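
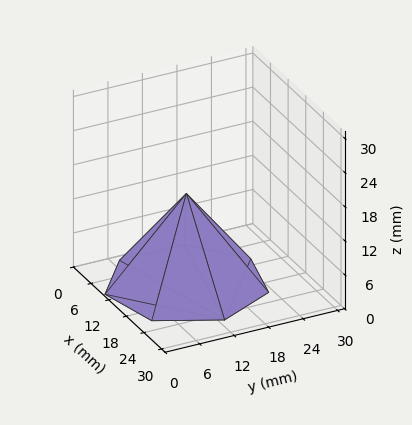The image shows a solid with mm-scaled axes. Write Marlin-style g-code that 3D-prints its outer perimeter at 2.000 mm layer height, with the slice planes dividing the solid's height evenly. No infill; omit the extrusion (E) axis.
Reading the render: the shape is a regular 7-sided pyramid, base circumscribed radius ≈ 13 mm, apex at z ≈ 16 mm (dimensions read to the nearest mm from the axis ticks). For the g-code, the solid's height is divided into equal slices at the stated Δz and each level perimeter traced with G1 moves after a G0 lift.

; perimeter-only toolpath
G21 ; units = mm
G90 ; absolute positioning
G28 ; home
; layer 1
G0 Z2.000
G0 X24.375 Y13.000
G1 X20.092 Y21.894
G1 X10.469 Y24.090
G1 X2.751 Y17.935
G1 X2.751 Y8.065
G1 X10.469 Y1.910
G1 X20.092 Y4.107
G1 X24.375 Y13.000
; layer 2
G0 Z4.000
G0 X22.750 Y13.000
G1 X19.079 Y20.623
G1 X10.830 Y22.505
G1 X4.215 Y17.230
G1 X4.215 Y8.770
G1 X10.830 Y3.494
G1 X19.079 Y5.377
G1 X22.750 Y13.000
; layer 3
G0 Z6.000
G0 X21.125 Y13.000
G1 X18.066 Y19.352
G1 X11.192 Y20.921
G1 X5.679 Y16.525
G1 X5.679 Y9.475
G1 X11.192 Y5.079
G1 X18.066 Y6.647
G1 X21.125 Y13.000
; layer 4
G0 Z8.000
G0 X19.500 Y13.000
G1 X17.053 Y18.082
G1 X11.553 Y19.337
G1 X7.143 Y15.820
G1 X7.143 Y10.180
G1 X11.553 Y6.663
G1 X17.053 Y7.918
G1 X19.500 Y13.000
; layer 5
G0 Z10.000
G0 X17.875 Y13.000
G1 X16.039 Y16.812
G1 X11.915 Y17.753
G1 X8.608 Y15.115
G1 X8.608 Y10.885
G1 X11.915 Y8.247
G1 X16.039 Y9.188
G1 X17.875 Y13.000
; layer 6
G0 Z12.000
G0 X16.250 Y13.000
G1 X15.026 Y15.541
G1 X12.277 Y16.169
G1 X10.072 Y14.410
G1 X10.072 Y11.590
G1 X12.277 Y9.832
G1 X15.026 Y10.459
G1 X16.250 Y13.000
; layer 7
G0 Z14.000
G0 X14.625 Y13.000
G1 X14.013 Y14.271
G1 X12.638 Y14.584
G1 X11.536 Y13.705
G1 X11.536 Y12.295
G1 X12.638 Y11.416
G1 X14.013 Y11.729
G1 X14.625 Y13.000
M2 ; end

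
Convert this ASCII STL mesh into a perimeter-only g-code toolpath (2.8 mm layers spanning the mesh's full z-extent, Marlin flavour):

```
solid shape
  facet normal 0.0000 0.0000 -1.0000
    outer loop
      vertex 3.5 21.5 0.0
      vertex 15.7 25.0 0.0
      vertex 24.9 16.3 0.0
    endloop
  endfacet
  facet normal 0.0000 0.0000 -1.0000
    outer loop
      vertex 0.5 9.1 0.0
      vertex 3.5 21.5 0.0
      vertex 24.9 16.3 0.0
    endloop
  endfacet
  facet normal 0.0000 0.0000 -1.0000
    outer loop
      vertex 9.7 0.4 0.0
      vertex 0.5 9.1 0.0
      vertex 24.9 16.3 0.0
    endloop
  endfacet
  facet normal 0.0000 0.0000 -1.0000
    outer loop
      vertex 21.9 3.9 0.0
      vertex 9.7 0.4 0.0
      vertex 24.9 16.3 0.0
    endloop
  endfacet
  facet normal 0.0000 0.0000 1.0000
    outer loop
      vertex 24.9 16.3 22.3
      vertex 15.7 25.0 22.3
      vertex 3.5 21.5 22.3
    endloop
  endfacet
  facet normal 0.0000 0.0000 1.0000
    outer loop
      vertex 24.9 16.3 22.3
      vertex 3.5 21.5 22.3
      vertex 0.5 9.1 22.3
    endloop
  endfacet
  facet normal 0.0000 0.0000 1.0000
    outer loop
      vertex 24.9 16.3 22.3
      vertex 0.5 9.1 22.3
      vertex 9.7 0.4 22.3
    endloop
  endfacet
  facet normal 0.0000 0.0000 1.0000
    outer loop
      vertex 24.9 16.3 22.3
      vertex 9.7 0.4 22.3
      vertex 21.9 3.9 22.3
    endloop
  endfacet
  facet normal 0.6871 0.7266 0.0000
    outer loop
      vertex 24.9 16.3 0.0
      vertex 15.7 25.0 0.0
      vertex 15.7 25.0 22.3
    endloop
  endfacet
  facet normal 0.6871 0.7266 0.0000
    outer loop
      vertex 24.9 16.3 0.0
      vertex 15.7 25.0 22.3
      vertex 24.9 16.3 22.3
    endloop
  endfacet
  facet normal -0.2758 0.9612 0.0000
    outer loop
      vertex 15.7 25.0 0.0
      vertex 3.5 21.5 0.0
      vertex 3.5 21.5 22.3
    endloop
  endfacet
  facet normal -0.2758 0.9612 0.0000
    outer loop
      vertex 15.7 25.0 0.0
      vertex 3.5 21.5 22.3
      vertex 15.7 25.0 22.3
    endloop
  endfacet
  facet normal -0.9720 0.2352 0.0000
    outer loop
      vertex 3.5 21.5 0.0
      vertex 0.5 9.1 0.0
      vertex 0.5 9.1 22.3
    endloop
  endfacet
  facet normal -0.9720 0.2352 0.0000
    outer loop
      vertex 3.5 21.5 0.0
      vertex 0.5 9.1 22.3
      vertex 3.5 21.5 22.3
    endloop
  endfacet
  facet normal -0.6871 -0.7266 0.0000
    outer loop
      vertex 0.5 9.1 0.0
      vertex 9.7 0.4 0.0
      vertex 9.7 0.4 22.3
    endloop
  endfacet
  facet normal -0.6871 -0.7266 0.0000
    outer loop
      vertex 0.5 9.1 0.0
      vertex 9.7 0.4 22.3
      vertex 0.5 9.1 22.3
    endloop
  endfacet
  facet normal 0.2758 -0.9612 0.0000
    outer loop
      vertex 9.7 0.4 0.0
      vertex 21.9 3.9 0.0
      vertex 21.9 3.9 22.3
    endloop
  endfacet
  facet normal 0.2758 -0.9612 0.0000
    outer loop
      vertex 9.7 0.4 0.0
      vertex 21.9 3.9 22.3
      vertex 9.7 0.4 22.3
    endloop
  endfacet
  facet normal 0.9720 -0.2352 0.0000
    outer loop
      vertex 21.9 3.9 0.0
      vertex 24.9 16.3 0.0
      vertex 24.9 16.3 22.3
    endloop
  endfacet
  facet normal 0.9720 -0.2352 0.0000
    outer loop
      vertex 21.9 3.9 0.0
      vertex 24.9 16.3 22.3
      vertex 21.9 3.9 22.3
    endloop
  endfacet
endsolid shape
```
; perimeter-only toolpath
G21 ; units = mm
G90 ; absolute positioning
G28 ; home
; layer 1
G0 Z2.8
G0 X24.9 Y16.3
G1 X15.7 Y25.0
G1 X3.5 Y21.5
G1 X0.5 Y9.1
G1 X9.7 Y0.4
G1 X21.9 Y3.9
G1 X24.9 Y16.3
; layer 2
G0 Z5.6
G0 X24.9 Y16.3
G1 X15.7 Y25.0
G1 X3.5 Y21.5
G1 X0.5 Y9.1
G1 X9.7 Y0.4
G1 X21.9 Y3.9
G1 X24.9 Y16.3
; layer 3
G0 Z8.4
G0 X24.9 Y16.3
G1 X15.7 Y25.0
G1 X3.5 Y21.5
G1 X0.5 Y9.1
G1 X9.7 Y0.4
G1 X21.9 Y3.9
G1 X24.9 Y16.3
; layer 4
G0 Z11.2
G0 X24.9 Y16.3
G1 X15.7 Y25.0
G1 X3.5 Y21.5
G1 X0.5 Y9.1
G1 X9.7 Y0.4
G1 X21.9 Y3.9
G1 X24.9 Y16.3
; layer 5
G0 Z13.9
G0 X24.9 Y16.3
G1 X15.7 Y25.0
G1 X3.5 Y21.5
G1 X0.5 Y9.1
G1 X9.7 Y0.4
G1 X21.9 Y3.9
G1 X24.9 Y16.3
; layer 6
G0 Z16.7
G0 X24.9 Y16.3
G1 X15.7 Y25.0
G1 X3.5 Y21.5
G1 X0.5 Y9.1
G1 X9.7 Y0.4
G1 X21.9 Y3.9
G1 X24.9 Y16.3
; layer 7
G0 Z19.5
G0 X24.9 Y16.3
G1 X15.7 Y25.0
G1 X3.5 Y21.5
G1 X0.5 Y9.1
G1 X9.7 Y0.4
G1 X21.9 Y3.9
G1 X24.9 Y16.3
; layer 8
G0 Z22.3
G0 X24.9 Y16.3
G1 X15.7 Y25.0
G1 X3.5 Y21.5
G1 X0.5 Y9.1
G1 X9.7 Y0.4
G1 X21.9 Y3.9
G1 X24.9 Y16.3
M2 ; end

The solid is a regular 6-sided prism (a cylinder approximated with 6 flat sides), circumscribed radius ≈ 12.7 mm, height ≈ 22.3 mm. Slicing at Δz = 2.8 mm — 8 equal slices spanning the solid's height, so layer i sits at z = i·h/8 — gives 8 non-empty perimeters. Each is a 6-segment closed polygon; G0 lifts to the layer z and rapids to the start vertex, then G1 traces the edges.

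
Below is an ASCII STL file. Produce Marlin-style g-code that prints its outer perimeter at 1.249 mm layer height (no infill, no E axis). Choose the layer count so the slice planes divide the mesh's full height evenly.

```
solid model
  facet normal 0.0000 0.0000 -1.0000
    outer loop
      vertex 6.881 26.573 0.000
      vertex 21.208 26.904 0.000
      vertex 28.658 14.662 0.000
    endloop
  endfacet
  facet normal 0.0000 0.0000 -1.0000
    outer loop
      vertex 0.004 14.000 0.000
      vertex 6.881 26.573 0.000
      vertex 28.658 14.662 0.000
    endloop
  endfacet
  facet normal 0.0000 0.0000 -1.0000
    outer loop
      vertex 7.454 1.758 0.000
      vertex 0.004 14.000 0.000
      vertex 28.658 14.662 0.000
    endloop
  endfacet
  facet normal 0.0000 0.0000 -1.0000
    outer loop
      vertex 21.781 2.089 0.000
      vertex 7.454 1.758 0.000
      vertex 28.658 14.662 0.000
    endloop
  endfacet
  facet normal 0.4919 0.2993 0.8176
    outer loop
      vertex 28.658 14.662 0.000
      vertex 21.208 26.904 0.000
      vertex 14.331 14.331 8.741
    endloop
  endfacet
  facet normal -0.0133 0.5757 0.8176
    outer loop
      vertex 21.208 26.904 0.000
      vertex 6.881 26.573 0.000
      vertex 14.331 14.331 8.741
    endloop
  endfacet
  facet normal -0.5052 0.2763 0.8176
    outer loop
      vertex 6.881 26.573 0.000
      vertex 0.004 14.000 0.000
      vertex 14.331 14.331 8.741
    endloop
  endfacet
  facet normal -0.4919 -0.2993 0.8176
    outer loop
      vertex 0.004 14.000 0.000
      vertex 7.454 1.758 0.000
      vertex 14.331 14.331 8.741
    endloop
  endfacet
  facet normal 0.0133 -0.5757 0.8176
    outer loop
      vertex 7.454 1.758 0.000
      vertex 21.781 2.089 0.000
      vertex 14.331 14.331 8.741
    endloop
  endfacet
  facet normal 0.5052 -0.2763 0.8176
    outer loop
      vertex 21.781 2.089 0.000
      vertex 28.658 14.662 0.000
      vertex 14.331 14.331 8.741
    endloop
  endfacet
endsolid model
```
; perimeter-only toolpath
G21 ; units = mm
G90 ; absolute positioning
G28 ; home
; layer 1
G0 Z1.249
G0 X26.611 Y14.615
G1 X20.226 Y25.108
G1 X7.945 Y24.824
G1 X2.051 Y14.047
G1 X8.436 Y3.554
G1 X20.717 Y3.838
G1 X26.611 Y14.615
; layer 2
G0 Z2.497
G0 X24.565 Y14.567
G1 X19.243 Y23.312
G1 X9.010 Y23.075
G1 X4.097 Y14.095
G1 X9.419 Y5.350
G1 X19.652 Y5.587
G1 X24.565 Y14.567
; layer 3
G0 Z3.746
G0 X22.518 Y14.520
G1 X18.261 Y21.516
G1 X10.074 Y21.326
G1 X6.144 Y14.142
G1 X10.401 Y7.146
G1 X18.588 Y7.336
G1 X22.518 Y14.520
; layer 4
G0 Z4.995
G0 X20.471 Y14.473
G1 X17.278 Y19.719
G1 X11.138 Y19.578
G1 X8.191 Y14.189
G1 X11.384 Y8.943
G1 X17.524 Y9.084
G1 X20.471 Y14.473
; layer 5
G0 Z6.244
G0 X18.424 Y14.426
G1 X16.296 Y17.923
G1 X12.202 Y17.829
G1 X10.238 Y14.236
G1 X12.366 Y10.739
G1 X16.460 Y10.833
G1 X18.424 Y14.426
; layer 6
G0 Z7.492
G0 X16.378 Y14.378
G1 X15.313 Y16.127
G1 X13.267 Y16.080
G1 X12.284 Y14.284
G1 X13.349 Y12.535
G1 X15.395 Y12.582
G1 X16.378 Y14.378
M2 ; end

The solid is a regular 6-sided pyramid, base circumscribed radius ≈ 14.3 mm, apex at z ≈ 8.74 mm. Slicing at Δz = 1.249 mm — 7 equal slices spanning the solid's height, so layer i sits at z = i·h/7 — gives 6 non-empty perimeters. Each is a 6-segment closed polygon; G0 lifts to the layer z and rapids to the start vertex, then G1 traces the edges. The cross-section shrinks linearly with z (the slice at the apex is degenerate and omitted).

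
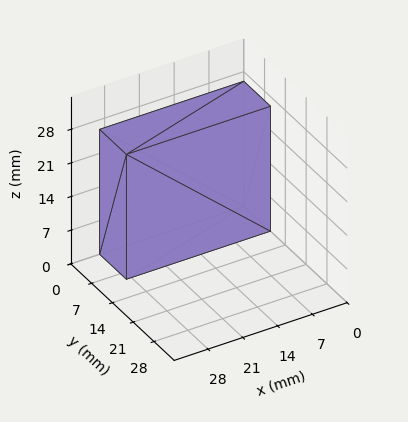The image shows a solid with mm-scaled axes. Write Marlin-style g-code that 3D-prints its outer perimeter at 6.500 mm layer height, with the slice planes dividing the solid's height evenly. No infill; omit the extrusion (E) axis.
Reading the render: the shape is a rectangular box, roughly 29 × 9 mm footprint and 26 mm tall (dimensions read to the nearest mm from the axis ticks). For the g-code, the solid's height is divided into equal slices at the stated Δz and each level perimeter traced with G1 moves after a G0 lift.

; perimeter-only toolpath
G21 ; units = mm
G90 ; absolute positioning
G28 ; home
; layer 1
G0 Z6.500
G0 X0.000 Y0.000
G1 X29.000 Y0.000
G1 X29.000 Y9.000
G1 X0.000 Y9.000
G1 X0.000 Y0.000
; layer 2
G0 Z13.000
G0 X0.000 Y0.000
G1 X29.000 Y0.000
G1 X29.000 Y9.000
G1 X0.000 Y9.000
G1 X0.000 Y0.000
; layer 3
G0 Z19.500
G0 X0.000 Y0.000
G1 X29.000 Y0.000
G1 X29.000 Y9.000
G1 X0.000 Y9.000
G1 X0.000 Y0.000
; layer 4
G0 Z26.000
G0 X0.000 Y0.000
G1 X29.000 Y0.000
G1 X29.000 Y9.000
G1 X0.000 Y9.000
G1 X0.000 Y0.000
M2 ; end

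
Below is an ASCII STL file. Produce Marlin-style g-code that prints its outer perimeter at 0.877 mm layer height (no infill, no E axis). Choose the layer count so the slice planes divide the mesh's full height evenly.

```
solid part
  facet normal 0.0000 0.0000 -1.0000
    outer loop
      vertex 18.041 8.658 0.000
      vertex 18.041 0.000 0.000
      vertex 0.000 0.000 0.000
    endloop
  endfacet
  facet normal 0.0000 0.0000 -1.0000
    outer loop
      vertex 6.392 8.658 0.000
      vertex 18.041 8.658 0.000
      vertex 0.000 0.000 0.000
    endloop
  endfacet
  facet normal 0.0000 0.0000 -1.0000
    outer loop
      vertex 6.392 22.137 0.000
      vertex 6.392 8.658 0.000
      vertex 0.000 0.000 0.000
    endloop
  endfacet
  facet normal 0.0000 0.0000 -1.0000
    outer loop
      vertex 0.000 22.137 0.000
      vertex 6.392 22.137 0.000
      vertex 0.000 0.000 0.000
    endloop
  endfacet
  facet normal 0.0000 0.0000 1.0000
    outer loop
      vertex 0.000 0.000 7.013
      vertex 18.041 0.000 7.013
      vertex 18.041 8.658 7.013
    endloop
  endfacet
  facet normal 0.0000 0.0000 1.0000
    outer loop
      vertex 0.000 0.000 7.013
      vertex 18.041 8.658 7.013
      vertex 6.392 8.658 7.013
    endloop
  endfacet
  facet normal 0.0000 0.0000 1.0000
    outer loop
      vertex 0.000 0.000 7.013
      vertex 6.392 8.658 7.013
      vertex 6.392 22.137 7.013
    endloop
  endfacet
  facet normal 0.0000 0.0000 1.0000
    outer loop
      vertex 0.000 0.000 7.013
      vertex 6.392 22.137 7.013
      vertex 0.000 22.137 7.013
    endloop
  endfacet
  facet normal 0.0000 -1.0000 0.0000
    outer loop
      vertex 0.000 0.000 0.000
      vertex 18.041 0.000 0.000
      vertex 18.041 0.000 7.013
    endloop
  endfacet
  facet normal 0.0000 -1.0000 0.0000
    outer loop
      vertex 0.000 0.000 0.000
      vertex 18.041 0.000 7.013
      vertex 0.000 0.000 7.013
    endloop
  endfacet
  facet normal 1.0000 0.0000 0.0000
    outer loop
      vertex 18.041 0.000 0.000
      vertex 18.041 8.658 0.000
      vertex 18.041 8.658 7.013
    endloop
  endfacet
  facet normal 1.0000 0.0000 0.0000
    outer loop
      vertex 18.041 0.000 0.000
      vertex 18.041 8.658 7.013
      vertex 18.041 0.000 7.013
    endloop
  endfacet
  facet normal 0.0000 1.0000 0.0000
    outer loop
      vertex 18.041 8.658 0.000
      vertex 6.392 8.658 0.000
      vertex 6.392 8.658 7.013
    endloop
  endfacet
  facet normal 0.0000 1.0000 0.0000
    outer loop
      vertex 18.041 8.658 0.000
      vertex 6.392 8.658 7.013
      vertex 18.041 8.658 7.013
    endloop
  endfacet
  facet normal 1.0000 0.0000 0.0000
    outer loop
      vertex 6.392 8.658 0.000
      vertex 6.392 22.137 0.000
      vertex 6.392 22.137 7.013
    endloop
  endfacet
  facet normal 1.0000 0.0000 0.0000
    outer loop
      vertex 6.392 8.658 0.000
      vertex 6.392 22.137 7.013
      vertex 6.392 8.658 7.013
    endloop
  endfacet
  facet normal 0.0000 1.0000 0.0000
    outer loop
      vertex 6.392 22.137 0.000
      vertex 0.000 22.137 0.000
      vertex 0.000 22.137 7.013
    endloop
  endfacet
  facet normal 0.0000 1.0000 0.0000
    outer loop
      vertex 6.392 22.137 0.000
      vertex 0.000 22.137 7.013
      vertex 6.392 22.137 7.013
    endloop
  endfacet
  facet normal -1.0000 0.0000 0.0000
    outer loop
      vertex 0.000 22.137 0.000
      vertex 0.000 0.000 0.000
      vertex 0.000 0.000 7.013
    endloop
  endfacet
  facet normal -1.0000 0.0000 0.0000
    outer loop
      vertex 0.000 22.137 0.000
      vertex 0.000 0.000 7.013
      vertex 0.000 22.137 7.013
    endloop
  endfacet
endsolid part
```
; perimeter-only toolpath
G21 ; units = mm
G90 ; absolute positioning
G28 ; home
; layer 1
G0 Z0.877
G0 X0.000 Y0.000
G1 X18.041 Y0.000
G1 X18.041 Y8.658
G1 X6.392 Y8.658
G1 X6.392 Y22.137
G1 X0.000 Y22.137
G1 X0.000 Y0.000
; layer 2
G0 Z1.753
G0 X0.000 Y0.000
G1 X18.041 Y0.000
G1 X18.041 Y8.658
G1 X6.392 Y8.658
G1 X6.392 Y22.137
G1 X0.000 Y22.137
G1 X0.000 Y0.000
; layer 3
G0 Z2.630
G0 X0.000 Y0.000
G1 X18.041 Y0.000
G1 X18.041 Y8.658
G1 X6.392 Y8.658
G1 X6.392 Y22.137
G1 X0.000 Y22.137
G1 X0.000 Y0.000
; layer 4
G0 Z3.506
G0 X0.000 Y0.000
G1 X18.041 Y0.000
G1 X18.041 Y8.658
G1 X6.392 Y8.658
G1 X6.392 Y22.137
G1 X0.000 Y22.137
G1 X0.000 Y0.000
; layer 5
G0 Z4.383
G0 X0.000 Y0.000
G1 X18.041 Y0.000
G1 X18.041 Y8.658
G1 X6.392 Y8.658
G1 X6.392 Y22.137
G1 X0.000 Y22.137
G1 X0.000 Y0.000
; layer 6
G0 Z5.260
G0 X0.000 Y0.000
G1 X18.041 Y0.000
G1 X18.041 Y8.658
G1 X6.392 Y8.658
G1 X6.392 Y22.137
G1 X0.000 Y22.137
G1 X0.000 Y0.000
; layer 7
G0 Z6.136
G0 X0.000 Y0.000
G1 X18.041 Y0.000
G1 X18.041 Y8.658
G1 X6.392 Y8.658
G1 X6.392 Y22.137
G1 X0.000 Y22.137
G1 X0.000 Y0.000
; layer 8
G0 Z7.013
G0 X0.000 Y0.000
G1 X18.041 Y0.000
G1 X18.041 Y8.658
G1 X6.392 Y8.658
G1 X6.392 Y22.137
G1 X0.000 Y22.137
G1 X0.000 Y0.000
M2 ; end

The solid is an L-shaped prism: outer 18 × 22.1 mm, arm thicknesses ≈ 8.66 mm (horizontal) and 6.39 mm (vertical), extruded 7.01 mm in z. Slicing at Δz = 0.877 mm — 8 equal slices spanning the solid's height, so layer i sits at z = i·h/8 — gives 8 non-empty perimeters. Each is a 6-segment closed polygon; G0 lifts to the layer z and rapids to the start vertex, then G1 traces the edges.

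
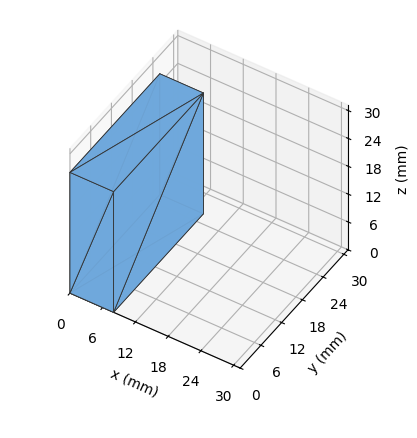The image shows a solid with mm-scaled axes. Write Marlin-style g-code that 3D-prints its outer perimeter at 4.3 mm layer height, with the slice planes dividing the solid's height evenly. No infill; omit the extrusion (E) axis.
Reading the render: the shape is a rectangular box, roughly 8 × 26 mm footprint and 26 mm tall (dimensions read to the nearest mm from the axis ticks). For the g-code, the solid's height is divided into equal slices at the stated Δz and each level perimeter traced with G1 moves after a G0 lift.

; perimeter-only toolpath
G21 ; units = mm
G90 ; absolute positioning
G28 ; home
; layer 1
G0 Z4.3
G0 X0.0 Y0.0
G1 X8.0 Y0.0
G1 X8.0 Y26.0
G1 X0.0 Y26.0
G1 X0.0 Y0.0
; layer 2
G0 Z8.7
G0 X0.0 Y0.0
G1 X8.0 Y0.0
G1 X8.0 Y26.0
G1 X0.0 Y26.0
G1 X0.0 Y0.0
; layer 3
G0 Z13.0
G0 X0.0 Y0.0
G1 X8.0 Y0.0
G1 X8.0 Y26.0
G1 X0.0 Y26.0
G1 X0.0 Y0.0
; layer 4
G0 Z17.3
G0 X0.0 Y0.0
G1 X8.0 Y0.0
G1 X8.0 Y26.0
G1 X0.0 Y26.0
G1 X0.0 Y0.0
; layer 5
G0 Z21.7
G0 X0.0 Y0.0
G1 X8.0 Y0.0
G1 X8.0 Y26.0
G1 X0.0 Y26.0
G1 X0.0 Y0.0
; layer 6
G0 Z26.0
G0 X0.0 Y0.0
G1 X8.0 Y0.0
G1 X8.0 Y26.0
G1 X0.0 Y26.0
G1 X0.0 Y0.0
M2 ; end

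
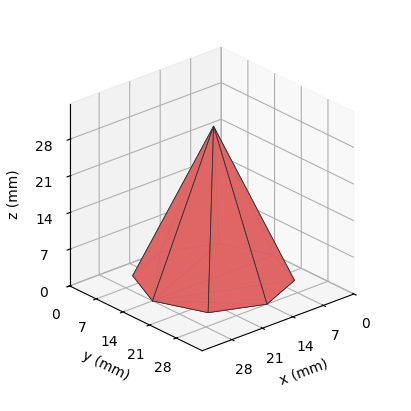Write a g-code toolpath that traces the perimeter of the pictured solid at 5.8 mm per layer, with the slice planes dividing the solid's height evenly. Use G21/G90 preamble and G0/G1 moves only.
Reading the render: the shape is a regular 8-sided pyramid, base circumscribed radius ≈ 14 mm, apex at z ≈ 29 mm (dimensions read to the nearest mm from the axis ticks). For the g-code, the solid's height is divided into equal slices at the stated Δz and each level perimeter traced with G1 moves after a G0 lift.

; perimeter-only toolpath
G21 ; units = mm
G90 ; absolute positioning
G28 ; home
; layer 1
G0 Z5.8
G0 X25.2 Y14.0
G1 X21.9 Y21.9
G1 X14.0 Y25.2
G1 X6.1 Y21.9
G1 X2.8 Y14.0
G1 X6.1 Y6.1
G1 X14.0 Y2.8
G1 X21.9 Y6.1
G1 X25.2 Y14.0
; layer 2
G0 Z11.6
G0 X22.4 Y14.0
G1 X19.9 Y19.9
G1 X14.0 Y22.4
G1 X8.1 Y19.9
G1 X5.6 Y14.0
G1 X8.1 Y8.1
G1 X14.0 Y5.6
G1 X19.9 Y8.1
G1 X22.4 Y14.0
; layer 3
G0 Z17.4
G0 X19.6 Y14.0
G1 X18.0 Y18.0
G1 X14.0 Y19.6
G1 X10.0 Y18.0
G1 X8.4 Y14.0
G1 X10.0 Y10.0
G1 X14.0 Y8.4
G1 X18.0 Y10.0
G1 X19.6 Y14.0
; layer 4
G0 Z23.2
G0 X16.8 Y14.0
G1 X16.0 Y16.0
G1 X14.0 Y16.8
G1 X12.0 Y16.0
G1 X11.2 Y14.0
G1 X12.0 Y12.0
G1 X14.0 Y11.2
G1 X16.0 Y12.0
G1 X16.8 Y14.0
M2 ; end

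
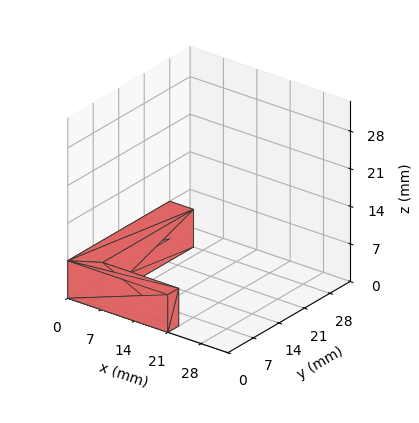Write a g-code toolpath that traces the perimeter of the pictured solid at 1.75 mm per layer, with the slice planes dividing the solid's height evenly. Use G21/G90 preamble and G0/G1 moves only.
Reading the render: the shape is an L-shaped prism: outer 21 × 28 mm, arm thicknesses ≈ 3 mm (horizontal) and 5 mm (vertical), extruded 7 mm in z (dimensions read to the nearest mm from the axis ticks). For the g-code, the solid's height is divided into equal slices at the stated Δz and each level perimeter traced with G1 moves after a G0 lift.

; perimeter-only toolpath
G21 ; units = mm
G90 ; absolute positioning
G28 ; home
; layer 1
G0 Z1.75
G0 X0.00 Y0.00
G1 X21.00 Y0.00
G1 X21.00 Y3.00
G1 X5.00 Y3.00
G1 X5.00 Y28.00
G1 X0.00 Y28.00
G1 X0.00 Y0.00
; layer 2
G0 Z3.50
G0 X0.00 Y0.00
G1 X21.00 Y0.00
G1 X21.00 Y3.00
G1 X5.00 Y3.00
G1 X5.00 Y28.00
G1 X0.00 Y28.00
G1 X0.00 Y0.00
; layer 3
G0 Z5.25
G0 X0.00 Y0.00
G1 X21.00 Y0.00
G1 X21.00 Y3.00
G1 X5.00 Y3.00
G1 X5.00 Y28.00
G1 X0.00 Y28.00
G1 X0.00 Y0.00
; layer 4
G0 Z7.00
G0 X0.00 Y0.00
G1 X21.00 Y0.00
G1 X21.00 Y3.00
G1 X5.00 Y3.00
G1 X5.00 Y28.00
G1 X0.00 Y28.00
G1 X0.00 Y0.00
M2 ; end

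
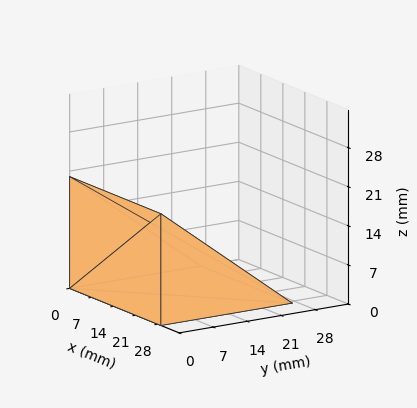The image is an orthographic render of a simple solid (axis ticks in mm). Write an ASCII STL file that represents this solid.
Reading the render: the shape is a wedge (ramp): 29 × 27 mm base, rising to 20 mm along the y=0 edge and sloping linearly to z=0 at y=27 (dimensions read to the nearest mm from the axis ticks). For the STL, each face is triangulated and given an outward normal.

solid part
  facet normal 0.0000 0.0000 -1.0000
    outer loop
      vertex 29.000 27.000 0.000
      vertex 29.000 0.000 0.000
      vertex 0.000 0.000 0.000
    endloop
  endfacet
  facet normal 0.0000 0.0000 -1.0000
    outer loop
      vertex 0.000 27.000 0.000
      vertex 29.000 27.000 0.000
      vertex 0.000 0.000 0.000
    endloop
  endfacet
  facet normal 0.0000 -1.0000 0.0000
    outer loop
      vertex 0.000 0.000 0.000
      vertex 29.000 0.000 0.000
      vertex 29.000 0.000 20.000
    endloop
  endfacet
  facet normal 0.0000 -1.0000 0.0000
    outer loop
      vertex 0.000 0.000 0.000
      vertex 29.000 0.000 20.000
      vertex 0.000 0.000 20.000
    endloop
  endfacet
  facet normal 0.0000 0.5952 0.8036
    outer loop
      vertex 0.000 0.000 20.000
      vertex 29.000 0.000 20.000
      vertex 29.000 27.000 0.000
    endloop
  endfacet
  facet normal 0.0000 0.5952 0.8036
    outer loop
      vertex 0.000 0.000 20.000
      vertex 29.000 27.000 0.000
      vertex 0.000 27.000 0.000
    endloop
  endfacet
  facet normal -1.0000 0.0000 0.0000
    outer loop
      vertex 0.000 0.000 20.000
      vertex 0.000 27.000 0.000
      vertex 0.000 0.000 0.000
    endloop
  endfacet
  facet normal 1.0000 0.0000 0.0000
    outer loop
      vertex 29.000 0.000 0.000
      vertex 29.000 27.000 0.000
      vertex 29.000 0.000 20.000
    endloop
  endfacet
endsolid part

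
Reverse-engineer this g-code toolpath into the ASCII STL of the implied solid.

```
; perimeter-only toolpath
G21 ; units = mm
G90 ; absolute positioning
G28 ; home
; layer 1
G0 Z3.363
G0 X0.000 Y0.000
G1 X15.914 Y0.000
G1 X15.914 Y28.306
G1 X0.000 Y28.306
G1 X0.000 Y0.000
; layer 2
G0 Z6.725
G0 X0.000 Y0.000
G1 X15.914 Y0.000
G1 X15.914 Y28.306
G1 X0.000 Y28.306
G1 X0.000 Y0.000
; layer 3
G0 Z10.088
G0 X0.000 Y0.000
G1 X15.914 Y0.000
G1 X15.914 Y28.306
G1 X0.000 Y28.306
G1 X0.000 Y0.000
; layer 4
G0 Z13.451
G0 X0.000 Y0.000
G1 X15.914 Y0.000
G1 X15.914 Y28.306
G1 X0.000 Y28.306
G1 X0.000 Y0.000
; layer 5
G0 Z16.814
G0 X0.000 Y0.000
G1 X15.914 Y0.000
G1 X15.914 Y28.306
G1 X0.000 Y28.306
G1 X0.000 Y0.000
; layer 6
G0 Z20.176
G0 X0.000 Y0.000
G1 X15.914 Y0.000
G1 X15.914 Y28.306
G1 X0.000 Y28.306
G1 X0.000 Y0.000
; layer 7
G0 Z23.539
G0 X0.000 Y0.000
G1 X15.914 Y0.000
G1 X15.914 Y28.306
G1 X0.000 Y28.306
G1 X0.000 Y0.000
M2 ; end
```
solid part
  facet normal 0.0000 0.0000 -1.0000
    outer loop
      vertex 15.914 28.306 0.000
      vertex 15.914 0.000 0.000
      vertex 0.000 0.000 0.000
    endloop
  endfacet
  facet normal 0.0000 0.0000 -1.0000
    outer loop
      vertex 0.000 28.306 0.000
      vertex 15.914 28.306 0.000
      vertex 0.000 0.000 0.000
    endloop
  endfacet
  facet normal 0.0000 0.0000 1.0000
    outer loop
      vertex 0.000 0.000 23.539
      vertex 15.914 0.000 23.539
      vertex 15.914 28.306 23.539
    endloop
  endfacet
  facet normal 0.0000 0.0000 1.0000
    outer loop
      vertex 0.000 0.000 23.539
      vertex 15.914 28.306 23.539
      vertex 0.000 28.306 23.539
    endloop
  endfacet
  facet normal 0.0000 -1.0000 0.0000
    outer loop
      vertex 0.000 0.000 0.000
      vertex 15.914 0.000 0.000
      vertex 15.914 0.000 23.539
    endloop
  endfacet
  facet normal 0.0000 -1.0000 0.0000
    outer loop
      vertex 0.000 0.000 0.000
      vertex 15.914 0.000 23.539
      vertex 0.000 0.000 23.539
    endloop
  endfacet
  facet normal 0.0000 1.0000 0.0000
    outer loop
      vertex 15.914 28.306 23.539
      vertex 15.914 28.306 0.000
      vertex 0.000 28.306 0.000
    endloop
  endfacet
  facet normal 0.0000 1.0000 0.0000
    outer loop
      vertex 0.000 28.306 23.539
      vertex 15.914 28.306 23.539
      vertex 0.000 28.306 0.000
    endloop
  endfacet
  facet normal -1.0000 0.0000 0.0000
    outer loop
      vertex 0.000 28.306 23.539
      vertex 0.000 28.306 0.000
      vertex 0.000 0.000 0.000
    endloop
  endfacet
  facet normal -1.0000 0.0000 0.0000
    outer loop
      vertex 0.000 0.000 23.539
      vertex 0.000 28.306 23.539
      vertex 0.000 0.000 0.000
    endloop
  endfacet
  facet normal 1.0000 0.0000 0.0000
    outer loop
      vertex 15.914 0.000 0.000
      vertex 15.914 28.306 0.000
      vertex 15.914 28.306 23.539
    endloop
  endfacet
  facet normal 1.0000 0.0000 0.0000
    outer loop
      vertex 15.914 0.000 0.000
      vertex 15.914 28.306 23.539
      vertex 15.914 0.000 23.539
    endloop
  endfacet
endsolid part

The G0 Z moves step by Δz≈3.363 mm. Every layer's G1 loop is the same polygon, so the solid is a straight extrusion of it from z=0 to z≈23.5. Closing with flat bottom and top caps and triangulating gives 12 facets — a rectangular box, roughly 15.9 × 28.3 mm footprint and 23.5 mm tall.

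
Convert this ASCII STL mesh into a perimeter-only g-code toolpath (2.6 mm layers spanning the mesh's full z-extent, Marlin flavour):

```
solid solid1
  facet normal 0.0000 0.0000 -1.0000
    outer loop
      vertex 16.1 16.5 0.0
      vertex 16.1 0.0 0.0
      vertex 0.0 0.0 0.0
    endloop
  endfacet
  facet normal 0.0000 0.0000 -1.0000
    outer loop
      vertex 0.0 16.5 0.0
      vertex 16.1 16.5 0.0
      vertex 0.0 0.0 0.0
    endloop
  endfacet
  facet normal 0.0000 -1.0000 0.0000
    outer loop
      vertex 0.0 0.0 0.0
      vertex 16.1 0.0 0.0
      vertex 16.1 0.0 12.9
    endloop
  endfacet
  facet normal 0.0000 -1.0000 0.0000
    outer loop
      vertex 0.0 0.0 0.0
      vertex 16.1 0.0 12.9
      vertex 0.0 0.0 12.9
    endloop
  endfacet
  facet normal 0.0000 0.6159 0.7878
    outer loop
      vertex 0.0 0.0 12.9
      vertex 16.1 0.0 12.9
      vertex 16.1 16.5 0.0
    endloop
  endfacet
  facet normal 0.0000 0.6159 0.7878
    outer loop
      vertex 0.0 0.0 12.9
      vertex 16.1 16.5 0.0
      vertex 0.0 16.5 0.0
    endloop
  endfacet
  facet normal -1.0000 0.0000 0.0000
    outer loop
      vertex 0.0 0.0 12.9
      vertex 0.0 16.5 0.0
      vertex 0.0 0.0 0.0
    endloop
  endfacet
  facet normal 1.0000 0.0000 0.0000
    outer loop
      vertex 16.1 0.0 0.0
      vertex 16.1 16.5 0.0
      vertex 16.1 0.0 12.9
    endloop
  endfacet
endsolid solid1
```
; perimeter-only toolpath
G21 ; units = mm
G90 ; absolute positioning
G28 ; home
; layer 1
G0 Z2.6
G0 X0.0 Y0.0
G1 X16.1 Y0.0
G1 X16.1 Y13.2
G1 X0.0 Y13.2
G1 X0.0 Y0.0
; layer 2
G0 Z5.2
G0 X0.0 Y0.0
G1 X16.1 Y0.0
G1 X16.1 Y9.9
G1 X0.0 Y9.9
G1 X0.0 Y0.0
; layer 3
G0 Z7.7
G0 X0.0 Y0.0
G1 X16.1 Y0.0
G1 X16.1 Y6.6
G1 X0.0 Y6.6
G1 X0.0 Y0.0
; layer 4
G0 Z10.3
G0 X0.0 Y0.0
G1 X16.1 Y0.0
G1 X16.1 Y3.3
G1 X0.0 Y3.3
G1 X0.0 Y0.0
M2 ; end

The solid is a wedge (ramp): 16.1 × 16.5 mm base, rising to 12.9 mm along the y=0 edge and sloping linearly to z=0 at y=16.5. Slicing at Δz = 2.6 mm — 5 equal slices spanning the solid's height, so layer i sits at z = i·h/5 — gives 4 non-empty perimeters. Each is a 4-segment closed polygon; G0 lifts to the layer z and rapids to the start vertex, then G1 traces the edges. The cross-section shrinks linearly with z (the slice at the apex is degenerate and omitted).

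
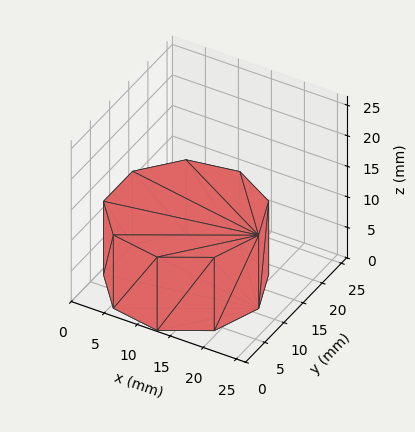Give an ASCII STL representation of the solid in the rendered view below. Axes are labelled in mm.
Reading the render: the shape is a regular 9-sided prism (a cylinder approximated with 9 flat sides), circumscribed radius ≈ 11 mm, height ≈ 12 mm (dimensions read to the nearest mm from the axis ticks). For the STL, each face is triangulated and given an outward normal.

solid part
  facet normal 0.0000 0.0000 -1.0000
    outer loop
      vertex 12.9 21.8 0.0
      vertex 19.4 18.1 0.0
      vertex 22.0 11.0 0.0
    endloop
  endfacet
  facet normal 0.0000 0.0000 -1.0000
    outer loop
      vertex 5.5 20.5 0.0
      vertex 12.9 21.8 0.0
      vertex 22.0 11.0 0.0
    endloop
  endfacet
  facet normal 0.0000 0.0000 -1.0000
    outer loop
      vertex 0.7 14.8 0.0
      vertex 5.5 20.5 0.0
      vertex 22.0 11.0 0.0
    endloop
  endfacet
  facet normal 0.0000 0.0000 -1.0000
    outer loop
      vertex 0.7 7.2 0.0
      vertex 0.7 14.8 0.0
      vertex 22.0 11.0 0.0
    endloop
  endfacet
  facet normal 0.0000 0.0000 -1.0000
    outer loop
      vertex 5.5 1.5 0.0
      vertex 0.7 7.2 0.0
      vertex 22.0 11.0 0.0
    endloop
  endfacet
  facet normal 0.0000 0.0000 -1.0000
    outer loop
      vertex 12.9 0.2 0.0
      vertex 5.5 1.5 0.0
      vertex 22.0 11.0 0.0
    endloop
  endfacet
  facet normal 0.0000 0.0000 -1.0000
    outer loop
      vertex 19.4 3.9 0.0
      vertex 12.9 0.2 0.0
      vertex 22.0 11.0 0.0
    endloop
  endfacet
  facet normal 0.0000 0.0000 1.0000
    outer loop
      vertex 22.0 11.0 12.0
      vertex 19.4 18.1 12.0
      vertex 12.9 21.8 12.0
    endloop
  endfacet
  facet normal 0.0000 0.0000 1.0000
    outer loop
      vertex 22.0 11.0 12.0
      vertex 12.9 21.8 12.0
      vertex 5.5 20.5 12.0
    endloop
  endfacet
  facet normal 0.0000 0.0000 1.0000
    outer loop
      vertex 22.0 11.0 12.0
      vertex 5.5 20.5 12.0
      vertex 0.7 14.8 12.0
    endloop
  endfacet
  facet normal 0.0000 0.0000 1.0000
    outer loop
      vertex 22.0 11.0 12.0
      vertex 0.7 14.8 12.0
      vertex 0.7 7.2 12.0
    endloop
  endfacet
  facet normal 0.0000 0.0000 1.0000
    outer loop
      vertex 22.0 11.0 12.0
      vertex 0.7 7.2 12.0
      vertex 5.5 1.5 12.0
    endloop
  endfacet
  facet normal 0.0000 0.0000 1.0000
    outer loop
      vertex 22.0 11.0 12.0
      vertex 5.5 1.5 12.0
      vertex 12.9 0.2 12.0
    endloop
  endfacet
  facet normal 0.0000 0.0000 1.0000
    outer loop
      vertex 22.0 11.0 12.0
      vertex 12.9 0.2 12.0
      vertex 19.4 3.9 12.0
    endloop
  endfacet
  facet normal 0.9390 0.3439 0.0000
    outer loop
      vertex 22.0 11.0 0.0
      vertex 19.4 18.1 0.0
      vertex 19.4 18.1 12.0
    endloop
  endfacet
  facet normal 0.9390 0.3439 0.0000
    outer loop
      vertex 22.0 11.0 0.0
      vertex 19.4 18.1 12.0
      vertex 22.0 11.0 12.0
    endloop
  endfacet
  facet normal 0.4947 0.8691 0.0000
    outer loop
      vertex 19.4 18.1 0.0
      vertex 12.9 21.8 0.0
      vertex 12.9 21.8 12.0
    endloop
  endfacet
  facet normal 0.4947 0.8691 0.0000
    outer loop
      vertex 19.4 18.1 0.0
      vertex 12.9 21.8 12.0
      vertex 19.4 18.1 12.0
    endloop
  endfacet
  facet normal -0.1730 0.9849 0.0000
    outer loop
      vertex 12.9 21.8 0.0
      vertex 5.5 20.5 0.0
      vertex 5.5 20.5 12.0
    endloop
  endfacet
  facet normal -0.1730 0.9849 0.0000
    outer loop
      vertex 12.9 21.8 0.0
      vertex 5.5 20.5 12.0
      vertex 12.9 21.8 12.0
    endloop
  endfacet
  facet normal -0.7649 0.6441 0.0000
    outer loop
      vertex 5.5 20.5 0.0
      vertex 0.7 14.8 0.0
      vertex 0.7 14.8 12.0
    endloop
  endfacet
  facet normal -0.7649 0.6441 0.0000
    outer loop
      vertex 5.5 20.5 0.0
      vertex 0.7 14.8 12.0
      vertex 5.5 20.5 12.0
    endloop
  endfacet
  facet normal -1.0000 0.0000 0.0000
    outer loop
      vertex 0.7 14.8 0.0
      vertex 0.7 7.2 0.0
      vertex 0.7 7.2 12.0
    endloop
  endfacet
  facet normal -1.0000 0.0000 0.0000
    outer loop
      vertex 0.7 14.8 0.0
      vertex 0.7 7.2 12.0
      vertex 0.7 14.8 12.0
    endloop
  endfacet
  facet normal -0.7649 -0.6441 0.0000
    outer loop
      vertex 0.7 7.2 0.0
      vertex 5.5 1.5 0.0
      vertex 5.5 1.5 12.0
    endloop
  endfacet
  facet normal -0.7649 -0.6441 0.0000
    outer loop
      vertex 0.7 7.2 0.0
      vertex 5.5 1.5 12.0
      vertex 0.7 7.2 12.0
    endloop
  endfacet
  facet normal -0.1730 -0.9849 0.0000
    outer loop
      vertex 5.5 1.5 0.0
      vertex 12.9 0.2 0.0
      vertex 12.9 0.2 12.0
    endloop
  endfacet
  facet normal -0.1730 -0.9849 0.0000
    outer loop
      vertex 5.5 1.5 0.0
      vertex 12.9 0.2 12.0
      vertex 5.5 1.5 12.0
    endloop
  endfacet
  facet normal 0.4947 -0.8691 0.0000
    outer loop
      vertex 12.9 0.2 0.0
      vertex 19.4 3.9 0.0
      vertex 19.4 3.9 12.0
    endloop
  endfacet
  facet normal 0.4947 -0.8691 0.0000
    outer loop
      vertex 12.9 0.2 0.0
      vertex 19.4 3.9 12.0
      vertex 12.9 0.2 12.0
    endloop
  endfacet
  facet normal 0.9390 -0.3439 0.0000
    outer loop
      vertex 19.4 3.9 0.0
      vertex 22.0 11.0 0.0
      vertex 22.0 11.0 12.0
    endloop
  endfacet
  facet normal 0.9390 -0.3439 0.0000
    outer loop
      vertex 19.4 3.9 0.0
      vertex 22.0 11.0 12.0
      vertex 19.4 3.9 12.0
    endloop
  endfacet
endsolid part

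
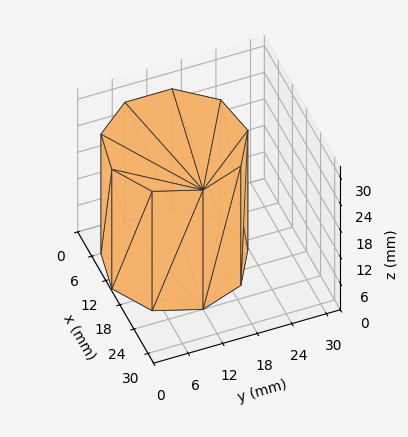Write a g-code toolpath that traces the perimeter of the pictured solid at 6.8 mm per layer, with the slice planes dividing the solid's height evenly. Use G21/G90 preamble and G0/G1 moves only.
Reading the render: the shape is a regular 9-sided prism (a cylinder approximated with 9 flat sides), circumscribed radius ≈ 12 mm, height ≈ 27 mm (dimensions read to the nearest mm from the axis ticks). For the g-code, the solid's height is divided into equal slices at the stated Δz and each level perimeter traced with G1 moves after a G0 lift.

; perimeter-only toolpath
G21 ; units = mm
G90 ; absolute positioning
G28 ; home
; layer 1
G0 Z6.8
G0 X24.0 Y12.0
G1 X21.2 Y19.7
G1 X14.1 Y23.8
G1 X6.0 Y22.4
G1 X0.7 Y16.1
G1 X0.7 Y7.9
G1 X6.0 Y1.6
G1 X14.1 Y0.2
G1 X21.2 Y4.3
G1 X24.0 Y12.0
; layer 2
G0 Z13.5
G0 X24.0 Y12.0
G1 X21.2 Y19.7
G1 X14.1 Y23.8
G1 X6.0 Y22.4
G1 X0.7 Y16.1
G1 X0.7 Y7.9
G1 X6.0 Y1.6
G1 X14.1 Y0.2
G1 X21.2 Y4.3
G1 X24.0 Y12.0
; layer 3
G0 Z20.2
G0 X24.0 Y12.0
G1 X21.2 Y19.7
G1 X14.1 Y23.8
G1 X6.0 Y22.4
G1 X0.7 Y16.1
G1 X0.7 Y7.9
G1 X6.0 Y1.6
G1 X14.1 Y0.2
G1 X21.2 Y4.3
G1 X24.0 Y12.0
; layer 4
G0 Z27.0
G0 X24.0 Y12.0
G1 X21.2 Y19.7
G1 X14.1 Y23.8
G1 X6.0 Y22.4
G1 X0.7 Y16.1
G1 X0.7 Y7.9
G1 X6.0 Y1.6
G1 X14.1 Y0.2
G1 X21.2 Y4.3
G1 X24.0 Y12.0
M2 ; end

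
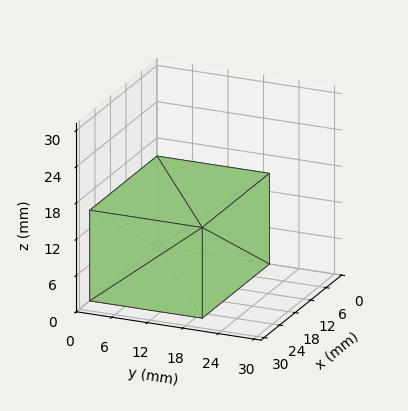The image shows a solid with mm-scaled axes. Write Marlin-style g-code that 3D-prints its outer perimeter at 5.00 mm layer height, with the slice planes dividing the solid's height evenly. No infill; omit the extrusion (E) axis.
Reading the render: the shape is a rectangular box, roughly 26 × 19 mm footprint and 15 mm tall (dimensions read to the nearest mm from the axis ticks). For the g-code, the solid's height is divided into equal slices at the stated Δz and each level perimeter traced with G1 moves after a G0 lift.

; perimeter-only toolpath
G21 ; units = mm
G90 ; absolute positioning
G28 ; home
; layer 1
G0 Z5.00
G0 X0.00 Y0.00
G1 X26.00 Y0.00
G1 X26.00 Y19.00
G1 X0.00 Y19.00
G1 X0.00 Y0.00
; layer 2
G0 Z10.00
G0 X0.00 Y0.00
G1 X26.00 Y0.00
G1 X26.00 Y19.00
G1 X0.00 Y19.00
G1 X0.00 Y0.00
; layer 3
G0 Z15.00
G0 X0.00 Y0.00
G1 X26.00 Y0.00
G1 X26.00 Y19.00
G1 X0.00 Y19.00
G1 X0.00 Y0.00
M2 ; end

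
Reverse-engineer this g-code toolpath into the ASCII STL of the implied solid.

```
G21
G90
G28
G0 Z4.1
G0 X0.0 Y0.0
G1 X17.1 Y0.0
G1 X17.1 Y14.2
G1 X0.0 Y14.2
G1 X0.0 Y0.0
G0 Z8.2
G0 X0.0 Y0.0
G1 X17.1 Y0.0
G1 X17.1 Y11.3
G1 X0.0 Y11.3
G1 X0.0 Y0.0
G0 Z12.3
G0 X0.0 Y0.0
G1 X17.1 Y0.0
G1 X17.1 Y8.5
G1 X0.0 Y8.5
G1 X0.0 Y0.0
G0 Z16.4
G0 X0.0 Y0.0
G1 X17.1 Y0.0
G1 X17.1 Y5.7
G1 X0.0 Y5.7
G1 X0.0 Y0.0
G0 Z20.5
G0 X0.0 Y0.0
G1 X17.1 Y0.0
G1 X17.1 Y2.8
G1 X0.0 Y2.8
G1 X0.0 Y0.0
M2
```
solid part
  facet normal 0.0000 0.0000 -1.0000
    outer loop
      vertex 17.1 17.0 0.0
      vertex 17.1 0.0 0.0
      vertex 0.0 0.0 0.0
    endloop
  endfacet
  facet normal 0.0000 0.0000 -1.0000
    outer loop
      vertex 0.0 17.0 0.0
      vertex 17.1 17.0 0.0
      vertex 0.0 0.0 0.0
    endloop
  endfacet
  facet normal 0.0000 -1.0000 0.0000
    outer loop
      vertex 0.0 0.0 0.0
      vertex 17.1 0.0 0.0
      vertex 17.1 0.0 24.6
    endloop
  endfacet
  facet normal 0.0000 -1.0000 0.0000
    outer loop
      vertex 0.0 0.0 0.0
      vertex 17.1 0.0 24.6
      vertex 0.0 0.0 24.6
    endloop
  endfacet
  facet normal 0.0000 0.8227 0.5685
    outer loop
      vertex 0.0 0.0 24.6
      vertex 17.1 0.0 24.6
      vertex 17.1 17.0 0.0
    endloop
  endfacet
  facet normal 0.0000 0.8227 0.5685
    outer loop
      vertex 0.0 0.0 24.6
      vertex 17.1 17.0 0.0
      vertex 0.0 17.0 0.0
    endloop
  endfacet
  facet normal -1.0000 0.0000 0.0000
    outer loop
      vertex 0.0 0.0 24.6
      vertex 0.0 17.0 0.0
      vertex 0.0 0.0 0.0
    endloop
  endfacet
  facet normal 1.0000 0.0000 0.0000
    outer loop
      vertex 17.1 0.0 0.0
      vertex 17.1 17.0 0.0
      vertex 17.1 0.0 24.6
    endloop
  endfacet
endsolid part

The G0 Z moves step by Δz≈4.1 mm. The G1 loops shrink linearly with z, so the solid tapers from its base footprint up to z≈24.6. Closing with a flat bottom cap and the tapered top and triangulating gives 8 facets — a wedge (ramp): 17.1 × 17 mm base, rising to 24.6 mm along the y=0 edge and sloping linearly to z=0 at y=17.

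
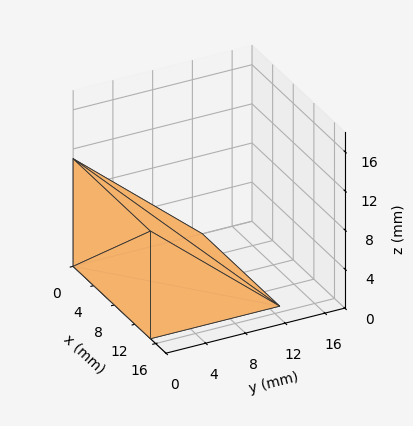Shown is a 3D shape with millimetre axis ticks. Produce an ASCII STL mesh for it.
Reading the render: the shape is a wedge (ramp): 15 × 13 mm base, rising to 11 mm along the y=0 edge and sloping linearly to z=0 at y=13 (dimensions read to the nearest mm from the axis ticks). For the STL, each face is triangulated and given an outward normal.

solid part
  facet normal 0.0000 0.0000 -1.0000
    outer loop
      vertex 15.00 13.00 0.00
      vertex 15.00 0.00 0.00
      vertex 0.00 0.00 0.00
    endloop
  endfacet
  facet normal 0.0000 0.0000 -1.0000
    outer loop
      vertex 0.00 13.00 0.00
      vertex 15.00 13.00 0.00
      vertex 0.00 0.00 0.00
    endloop
  endfacet
  facet normal 0.0000 -1.0000 0.0000
    outer loop
      vertex 0.00 0.00 0.00
      vertex 15.00 0.00 0.00
      vertex 15.00 0.00 11.00
    endloop
  endfacet
  facet normal 0.0000 -1.0000 0.0000
    outer loop
      vertex 0.00 0.00 0.00
      vertex 15.00 0.00 11.00
      vertex 0.00 0.00 11.00
    endloop
  endfacet
  facet normal 0.0000 0.6459 0.7634
    outer loop
      vertex 0.00 0.00 11.00
      vertex 15.00 0.00 11.00
      vertex 15.00 13.00 0.00
    endloop
  endfacet
  facet normal 0.0000 0.6459 0.7634
    outer loop
      vertex 0.00 0.00 11.00
      vertex 15.00 13.00 0.00
      vertex 0.00 13.00 0.00
    endloop
  endfacet
  facet normal -1.0000 0.0000 0.0000
    outer loop
      vertex 0.00 0.00 11.00
      vertex 0.00 13.00 0.00
      vertex 0.00 0.00 0.00
    endloop
  endfacet
  facet normal 1.0000 0.0000 0.0000
    outer loop
      vertex 15.00 0.00 0.00
      vertex 15.00 13.00 0.00
      vertex 15.00 0.00 11.00
    endloop
  endfacet
endsolid part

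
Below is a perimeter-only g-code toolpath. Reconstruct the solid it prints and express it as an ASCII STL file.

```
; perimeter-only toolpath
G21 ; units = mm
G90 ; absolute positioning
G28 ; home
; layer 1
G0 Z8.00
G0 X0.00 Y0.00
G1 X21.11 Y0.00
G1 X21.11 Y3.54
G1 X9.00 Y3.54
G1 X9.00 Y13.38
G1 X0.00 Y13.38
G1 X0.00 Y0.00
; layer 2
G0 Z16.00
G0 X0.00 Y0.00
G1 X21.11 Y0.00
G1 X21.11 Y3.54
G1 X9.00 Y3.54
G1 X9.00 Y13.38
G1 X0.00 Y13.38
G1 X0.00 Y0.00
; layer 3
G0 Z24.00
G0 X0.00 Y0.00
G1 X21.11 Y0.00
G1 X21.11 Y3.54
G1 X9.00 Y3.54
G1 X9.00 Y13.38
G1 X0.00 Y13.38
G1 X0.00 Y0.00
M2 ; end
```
solid part
  facet normal 0.0000 0.0000 -1.0000
    outer loop
      vertex 21.11 3.54 0.00
      vertex 21.11 0.00 0.00
      vertex 0.00 0.00 0.00
    endloop
  endfacet
  facet normal 0.0000 0.0000 -1.0000
    outer loop
      vertex 9.00 3.54 0.00
      vertex 21.11 3.54 0.00
      vertex 0.00 0.00 0.00
    endloop
  endfacet
  facet normal 0.0000 0.0000 -1.0000
    outer loop
      vertex 9.00 13.38 0.00
      vertex 9.00 3.54 0.00
      vertex 0.00 0.00 0.00
    endloop
  endfacet
  facet normal 0.0000 0.0000 -1.0000
    outer loop
      vertex 0.00 13.38 0.00
      vertex 9.00 13.38 0.00
      vertex 0.00 0.00 0.00
    endloop
  endfacet
  facet normal 0.0000 0.0000 1.0000
    outer loop
      vertex 0.00 0.00 24.00
      vertex 21.11 0.00 24.00
      vertex 21.11 3.54 24.00
    endloop
  endfacet
  facet normal 0.0000 0.0000 1.0000
    outer loop
      vertex 0.00 0.00 24.00
      vertex 21.11 3.54 24.00
      vertex 9.00 3.54 24.00
    endloop
  endfacet
  facet normal 0.0000 0.0000 1.0000
    outer loop
      vertex 0.00 0.00 24.00
      vertex 9.00 3.54 24.00
      vertex 9.00 13.38 24.00
    endloop
  endfacet
  facet normal 0.0000 0.0000 1.0000
    outer loop
      vertex 0.00 0.00 24.00
      vertex 9.00 13.38 24.00
      vertex 0.00 13.38 24.00
    endloop
  endfacet
  facet normal 0.0000 -1.0000 0.0000
    outer loop
      vertex 0.00 0.00 0.00
      vertex 21.11 0.00 0.00
      vertex 21.11 0.00 24.00
    endloop
  endfacet
  facet normal 0.0000 -1.0000 0.0000
    outer loop
      vertex 0.00 0.00 0.00
      vertex 21.11 0.00 24.00
      vertex 0.00 0.00 24.00
    endloop
  endfacet
  facet normal 1.0000 0.0000 0.0000
    outer loop
      vertex 21.11 0.00 0.00
      vertex 21.11 3.54 0.00
      vertex 21.11 3.54 24.00
    endloop
  endfacet
  facet normal 1.0000 0.0000 0.0000
    outer loop
      vertex 21.11 0.00 0.00
      vertex 21.11 3.54 24.00
      vertex 21.11 0.00 24.00
    endloop
  endfacet
  facet normal 0.0000 1.0000 0.0000
    outer loop
      vertex 21.11 3.54 0.00
      vertex 9.00 3.54 0.00
      vertex 9.00 3.54 24.00
    endloop
  endfacet
  facet normal 0.0000 1.0000 0.0000
    outer loop
      vertex 21.11 3.54 0.00
      vertex 9.00 3.54 24.00
      vertex 21.11 3.54 24.00
    endloop
  endfacet
  facet normal 1.0000 0.0000 0.0000
    outer loop
      vertex 9.00 3.54 0.00
      vertex 9.00 13.38 0.00
      vertex 9.00 13.38 24.00
    endloop
  endfacet
  facet normal 1.0000 0.0000 0.0000
    outer loop
      vertex 9.00 3.54 0.00
      vertex 9.00 13.38 24.00
      vertex 9.00 3.54 24.00
    endloop
  endfacet
  facet normal 0.0000 1.0000 0.0000
    outer loop
      vertex 9.00 13.38 0.00
      vertex 0.00 13.38 0.00
      vertex 0.00 13.38 24.00
    endloop
  endfacet
  facet normal 0.0000 1.0000 0.0000
    outer loop
      vertex 9.00 13.38 0.00
      vertex 0.00 13.38 24.00
      vertex 9.00 13.38 24.00
    endloop
  endfacet
  facet normal -1.0000 0.0000 0.0000
    outer loop
      vertex 0.00 13.38 0.00
      vertex 0.00 0.00 0.00
      vertex 0.00 0.00 24.00
    endloop
  endfacet
  facet normal -1.0000 0.0000 0.0000
    outer loop
      vertex 0.00 13.38 0.00
      vertex 0.00 0.00 24.00
      vertex 0.00 13.38 24.00
    endloop
  endfacet
endsolid part

The G0 Z moves step by Δz≈8.00 mm. Every layer's G1 loop is the same polygon, so the solid is a straight extrusion of it from z=0 to z≈24. Closing with flat bottom and top caps and triangulating gives 20 facets — an L-shaped prism: outer 21.1 × 13.4 mm, arm thicknesses ≈ 3.54 mm (horizontal) and 9 mm (vertical), extruded 24 mm in z.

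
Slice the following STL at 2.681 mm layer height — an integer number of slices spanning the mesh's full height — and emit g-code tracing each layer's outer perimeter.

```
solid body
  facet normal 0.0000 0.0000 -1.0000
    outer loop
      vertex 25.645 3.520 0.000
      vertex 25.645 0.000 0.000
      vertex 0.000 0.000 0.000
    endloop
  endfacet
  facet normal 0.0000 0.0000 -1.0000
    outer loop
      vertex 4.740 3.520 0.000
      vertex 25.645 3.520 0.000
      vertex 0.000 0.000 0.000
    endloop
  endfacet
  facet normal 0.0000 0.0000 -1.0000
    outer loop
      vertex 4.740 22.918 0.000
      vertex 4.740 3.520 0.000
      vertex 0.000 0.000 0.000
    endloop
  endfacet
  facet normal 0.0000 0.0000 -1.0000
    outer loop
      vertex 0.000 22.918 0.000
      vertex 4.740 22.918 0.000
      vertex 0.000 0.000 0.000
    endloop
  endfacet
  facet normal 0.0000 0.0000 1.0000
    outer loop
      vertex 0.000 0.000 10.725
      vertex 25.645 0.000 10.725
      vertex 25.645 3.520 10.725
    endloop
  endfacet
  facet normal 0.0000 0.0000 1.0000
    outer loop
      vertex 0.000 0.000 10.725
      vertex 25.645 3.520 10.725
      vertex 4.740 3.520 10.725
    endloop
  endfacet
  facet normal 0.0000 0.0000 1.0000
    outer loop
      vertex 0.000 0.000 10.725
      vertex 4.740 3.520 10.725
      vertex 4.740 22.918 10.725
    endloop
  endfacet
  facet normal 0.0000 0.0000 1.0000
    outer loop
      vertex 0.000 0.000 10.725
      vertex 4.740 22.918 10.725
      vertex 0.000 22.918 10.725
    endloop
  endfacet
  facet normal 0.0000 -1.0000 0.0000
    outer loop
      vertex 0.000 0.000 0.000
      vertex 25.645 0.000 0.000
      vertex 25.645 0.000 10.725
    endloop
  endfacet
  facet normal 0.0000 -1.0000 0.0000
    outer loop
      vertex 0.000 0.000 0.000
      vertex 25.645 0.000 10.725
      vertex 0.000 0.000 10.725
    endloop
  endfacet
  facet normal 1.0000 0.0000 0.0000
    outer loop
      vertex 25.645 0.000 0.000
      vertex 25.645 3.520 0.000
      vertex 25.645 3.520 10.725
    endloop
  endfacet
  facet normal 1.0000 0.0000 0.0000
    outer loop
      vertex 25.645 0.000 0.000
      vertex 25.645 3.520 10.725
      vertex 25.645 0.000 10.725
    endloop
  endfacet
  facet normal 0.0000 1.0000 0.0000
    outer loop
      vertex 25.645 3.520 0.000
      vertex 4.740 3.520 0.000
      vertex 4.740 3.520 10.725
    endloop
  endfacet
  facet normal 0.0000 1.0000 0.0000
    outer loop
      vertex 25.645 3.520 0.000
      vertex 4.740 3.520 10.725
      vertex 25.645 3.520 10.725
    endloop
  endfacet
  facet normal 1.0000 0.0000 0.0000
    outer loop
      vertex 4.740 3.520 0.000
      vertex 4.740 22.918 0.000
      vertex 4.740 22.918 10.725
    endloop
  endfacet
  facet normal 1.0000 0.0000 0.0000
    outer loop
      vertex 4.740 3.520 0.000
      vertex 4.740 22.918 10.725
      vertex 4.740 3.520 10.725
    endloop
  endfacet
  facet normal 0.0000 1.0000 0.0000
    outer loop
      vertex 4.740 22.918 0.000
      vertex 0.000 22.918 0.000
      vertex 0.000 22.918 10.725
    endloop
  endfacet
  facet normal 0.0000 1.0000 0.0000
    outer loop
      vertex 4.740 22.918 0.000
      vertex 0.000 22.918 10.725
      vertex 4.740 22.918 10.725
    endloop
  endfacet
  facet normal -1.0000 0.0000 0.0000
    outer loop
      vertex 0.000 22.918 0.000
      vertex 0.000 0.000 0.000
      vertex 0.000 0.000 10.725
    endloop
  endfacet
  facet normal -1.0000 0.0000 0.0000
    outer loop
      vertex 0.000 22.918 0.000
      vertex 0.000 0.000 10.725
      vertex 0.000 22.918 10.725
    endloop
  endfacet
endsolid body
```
; perimeter-only toolpath
G21 ; units = mm
G90 ; absolute positioning
G28 ; home
; layer 1
G0 Z2.681
G0 X0.000 Y0.000
G1 X25.645 Y0.000
G1 X25.645 Y3.520
G1 X4.740 Y3.520
G1 X4.740 Y22.918
G1 X0.000 Y22.918
G1 X0.000 Y0.000
; layer 2
G0 Z5.362
G0 X0.000 Y0.000
G1 X25.645 Y0.000
G1 X25.645 Y3.520
G1 X4.740 Y3.520
G1 X4.740 Y22.918
G1 X0.000 Y22.918
G1 X0.000 Y0.000
; layer 3
G0 Z8.044
G0 X0.000 Y0.000
G1 X25.645 Y0.000
G1 X25.645 Y3.520
G1 X4.740 Y3.520
G1 X4.740 Y22.918
G1 X0.000 Y22.918
G1 X0.000 Y0.000
; layer 4
G0 Z10.725
G0 X0.000 Y0.000
G1 X25.645 Y0.000
G1 X25.645 Y3.520
G1 X4.740 Y3.520
G1 X4.740 Y22.918
G1 X0.000 Y22.918
G1 X0.000 Y0.000
M2 ; end

The solid is an L-shaped prism: outer 25.6 × 22.9 mm, arm thicknesses ≈ 3.52 mm (horizontal) and 4.74 mm (vertical), extruded 10.7 mm in z. Slicing at Δz = 2.681 mm — 4 equal slices spanning the solid's height, so layer i sits at z = i·h/4 — gives 4 non-empty perimeters. Each is a 6-segment closed polygon; G0 lifts to the layer z and rapids to the start vertex, then G1 traces the edges.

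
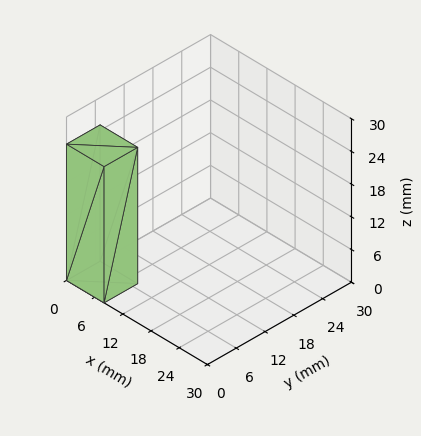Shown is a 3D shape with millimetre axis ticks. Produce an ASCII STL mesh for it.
Reading the render: the shape is a rectangular box, roughly 8 × 7 mm footprint and 25 mm tall (dimensions read to the nearest mm from the axis ticks). For the STL, each face is triangulated and given an outward normal.

solid part
  facet normal 0.0000 0.0000 -1.0000
    outer loop
      vertex 8.00 7.00 0.00
      vertex 8.00 0.00 0.00
      vertex 0.00 0.00 0.00
    endloop
  endfacet
  facet normal 0.0000 0.0000 -1.0000
    outer loop
      vertex 0.00 7.00 0.00
      vertex 8.00 7.00 0.00
      vertex 0.00 0.00 0.00
    endloop
  endfacet
  facet normal 0.0000 0.0000 1.0000
    outer loop
      vertex 0.00 0.00 25.00
      vertex 8.00 0.00 25.00
      vertex 8.00 7.00 25.00
    endloop
  endfacet
  facet normal 0.0000 0.0000 1.0000
    outer loop
      vertex 0.00 0.00 25.00
      vertex 8.00 7.00 25.00
      vertex 0.00 7.00 25.00
    endloop
  endfacet
  facet normal 0.0000 -1.0000 0.0000
    outer loop
      vertex 0.00 0.00 0.00
      vertex 8.00 0.00 0.00
      vertex 8.00 0.00 25.00
    endloop
  endfacet
  facet normal 0.0000 -1.0000 0.0000
    outer loop
      vertex 0.00 0.00 0.00
      vertex 8.00 0.00 25.00
      vertex 0.00 0.00 25.00
    endloop
  endfacet
  facet normal 0.0000 1.0000 0.0000
    outer loop
      vertex 8.00 7.00 25.00
      vertex 8.00 7.00 0.00
      vertex 0.00 7.00 0.00
    endloop
  endfacet
  facet normal 0.0000 1.0000 0.0000
    outer loop
      vertex 0.00 7.00 25.00
      vertex 8.00 7.00 25.00
      vertex 0.00 7.00 0.00
    endloop
  endfacet
  facet normal -1.0000 0.0000 0.0000
    outer loop
      vertex 0.00 7.00 25.00
      vertex 0.00 7.00 0.00
      vertex 0.00 0.00 0.00
    endloop
  endfacet
  facet normal -1.0000 0.0000 0.0000
    outer loop
      vertex 0.00 0.00 25.00
      vertex 0.00 7.00 25.00
      vertex 0.00 0.00 0.00
    endloop
  endfacet
  facet normal 1.0000 0.0000 0.0000
    outer loop
      vertex 8.00 0.00 0.00
      vertex 8.00 7.00 0.00
      vertex 8.00 7.00 25.00
    endloop
  endfacet
  facet normal 1.0000 0.0000 0.0000
    outer loop
      vertex 8.00 0.00 0.00
      vertex 8.00 7.00 25.00
      vertex 8.00 0.00 25.00
    endloop
  endfacet
endsolid part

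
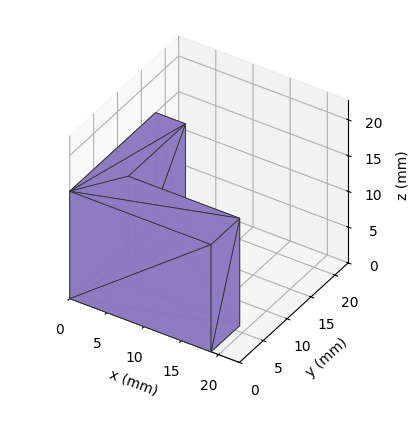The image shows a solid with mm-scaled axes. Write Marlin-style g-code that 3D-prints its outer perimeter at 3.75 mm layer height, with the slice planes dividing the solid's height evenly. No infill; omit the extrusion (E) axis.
Reading the render: the shape is an L-shaped prism: outer 19 × 18 mm, arm thicknesses ≈ 6 mm (horizontal) and 4 mm (vertical), extruded 15 mm in z (dimensions read to the nearest mm from the axis ticks). For the g-code, the solid's height is divided into equal slices at the stated Δz and each level perimeter traced with G1 moves after a G0 lift.

; perimeter-only toolpath
G21 ; units = mm
G90 ; absolute positioning
G28 ; home
; layer 1
G0 Z3.75
G0 X0.00 Y0.00
G1 X19.00 Y0.00
G1 X19.00 Y6.00
G1 X4.00 Y6.00
G1 X4.00 Y18.00
G1 X0.00 Y18.00
G1 X0.00 Y0.00
; layer 2
G0 Z7.50
G0 X0.00 Y0.00
G1 X19.00 Y0.00
G1 X19.00 Y6.00
G1 X4.00 Y6.00
G1 X4.00 Y18.00
G1 X0.00 Y18.00
G1 X0.00 Y0.00
; layer 3
G0 Z11.25
G0 X0.00 Y0.00
G1 X19.00 Y0.00
G1 X19.00 Y6.00
G1 X4.00 Y6.00
G1 X4.00 Y18.00
G1 X0.00 Y18.00
G1 X0.00 Y0.00
; layer 4
G0 Z15.00
G0 X0.00 Y0.00
G1 X19.00 Y0.00
G1 X19.00 Y6.00
G1 X4.00 Y6.00
G1 X4.00 Y18.00
G1 X0.00 Y18.00
G1 X0.00 Y0.00
M2 ; end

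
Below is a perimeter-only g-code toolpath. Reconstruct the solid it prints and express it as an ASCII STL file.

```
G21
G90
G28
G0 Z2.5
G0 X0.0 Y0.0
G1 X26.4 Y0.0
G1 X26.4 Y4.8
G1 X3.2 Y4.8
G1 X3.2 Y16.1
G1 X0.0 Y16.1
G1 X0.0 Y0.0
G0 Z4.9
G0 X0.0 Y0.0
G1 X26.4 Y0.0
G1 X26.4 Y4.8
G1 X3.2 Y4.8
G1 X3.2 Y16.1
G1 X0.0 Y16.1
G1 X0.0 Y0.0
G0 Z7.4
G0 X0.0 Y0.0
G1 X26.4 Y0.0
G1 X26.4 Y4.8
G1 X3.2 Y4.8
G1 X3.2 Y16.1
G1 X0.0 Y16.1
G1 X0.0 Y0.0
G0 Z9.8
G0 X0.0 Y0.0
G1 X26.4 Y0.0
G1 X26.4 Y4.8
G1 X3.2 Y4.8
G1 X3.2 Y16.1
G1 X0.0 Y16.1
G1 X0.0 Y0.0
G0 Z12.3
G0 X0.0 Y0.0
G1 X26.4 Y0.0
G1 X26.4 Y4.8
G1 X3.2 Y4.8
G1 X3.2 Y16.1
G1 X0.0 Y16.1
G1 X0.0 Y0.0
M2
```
solid part
  facet normal 0.0000 0.0000 -1.0000
    outer loop
      vertex 26.4 4.8 0.0
      vertex 26.4 0.0 0.0
      vertex 0.0 0.0 0.0
    endloop
  endfacet
  facet normal 0.0000 0.0000 -1.0000
    outer loop
      vertex 3.2 4.8 0.0
      vertex 26.4 4.8 0.0
      vertex 0.0 0.0 0.0
    endloop
  endfacet
  facet normal 0.0000 0.0000 -1.0000
    outer loop
      vertex 3.2 16.1 0.0
      vertex 3.2 4.8 0.0
      vertex 0.0 0.0 0.0
    endloop
  endfacet
  facet normal 0.0000 0.0000 -1.0000
    outer loop
      vertex 0.0 16.1 0.0
      vertex 3.2 16.1 0.0
      vertex 0.0 0.0 0.0
    endloop
  endfacet
  facet normal 0.0000 0.0000 1.0000
    outer loop
      vertex 0.0 0.0 12.3
      vertex 26.4 0.0 12.3
      vertex 26.4 4.8 12.3
    endloop
  endfacet
  facet normal 0.0000 0.0000 1.0000
    outer loop
      vertex 0.0 0.0 12.3
      vertex 26.4 4.8 12.3
      vertex 3.2 4.8 12.3
    endloop
  endfacet
  facet normal 0.0000 0.0000 1.0000
    outer loop
      vertex 0.0 0.0 12.3
      vertex 3.2 4.8 12.3
      vertex 3.2 16.1 12.3
    endloop
  endfacet
  facet normal 0.0000 0.0000 1.0000
    outer loop
      vertex 0.0 0.0 12.3
      vertex 3.2 16.1 12.3
      vertex 0.0 16.1 12.3
    endloop
  endfacet
  facet normal 0.0000 -1.0000 0.0000
    outer loop
      vertex 0.0 0.0 0.0
      vertex 26.4 0.0 0.0
      vertex 26.4 0.0 12.3
    endloop
  endfacet
  facet normal 0.0000 -1.0000 0.0000
    outer loop
      vertex 0.0 0.0 0.0
      vertex 26.4 0.0 12.3
      vertex 0.0 0.0 12.3
    endloop
  endfacet
  facet normal 1.0000 0.0000 0.0000
    outer loop
      vertex 26.4 0.0 0.0
      vertex 26.4 4.8 0.0
      vertex 26.4 4.8 12.3
    endloop
  endfacet
  facet normal 1.0000 0.0000 0.0000
    outer loop
      vertex 26.4 0.0 0.0
      vertex 26.4 4.8 12.3
      vertex 26.4 0.0 12.3
    endloop
  endfacet
  facet normal 0.0000 1.0000 0.0000
    outer loop
      vertex 26.4 4.8 0.0
      vertex 3.2 4.8 0.0
      vertex 3.2 4.8 12.3
    endloop
  endfacet
  facet normal 0.0000 1.0000 0.0000
    outer loop
      vertex 26.4 4.8 0.0
      vertex 3.2 4.8 12.3
      vertex 26.4 4.8 12.3
    endloop
  endfacet
  facet normal 1.0000 0.0000 0.0000
    outer loop
      vertex 3.2 4.8 0.0
      vertex 3.2 16.1 0.0
      vertex 3.2 16.1 12.3
    endloop
  endfacet
  facet normal 1.0000 0.0000 0.0000
    outer loop
      vertex 3.2 4.8 0.0
      vertex 3.2 16.1 12.3
      vertex 3.2 4.8 12.3
    endloop
  endfacet
  facet normal 0.0000 1.0000 0.0000
    outer loop
      vertex 3.2 16.1 0.0
      vertex 0.0 16.1 0.0
      vertex 0.0 16.1 12.3
    endloop
  endfacet
  facet normal 0.0000 1.0000 0.0000
    outer loop
      vertex 3.2 16.1 0.0
      vertex 0.0 16.1 12.3
      vertex 3.2 16.1 12.3
    endloop
  endfacet
  facet normal -1.0000 0.0000 0.0000
    outer loop
      vertex 0.0 16.1 0.0
      vertex 0.0 0.0 0.0
      vertex 0.0 0.0 12.3
    endloop
  endfacet
  facet normal -1.0000 0.0000 0.0000
    outer loop
      vertex 0.0 16.1 0.0
      vertex 0.0 0.0 12.3
      vertex 0.0 16.1 12.3
    endloop
  endfacet
endsolid part

The G0 Z moves step by Δz≈2.5 mm. Every layer's G1 loop is the same polygon, so the solid is a straight extrusion of it from z=0 to z≈12.3. Closing with flat bottom and top caps and triangulating gives 20 facets — an L-shaped prism: outer 26.4 × 16.1 mm, arm thicknesses ≈ 4.8 mm (horizontal) and 3.2 mm (vertical), extruded 12.3 mm in z.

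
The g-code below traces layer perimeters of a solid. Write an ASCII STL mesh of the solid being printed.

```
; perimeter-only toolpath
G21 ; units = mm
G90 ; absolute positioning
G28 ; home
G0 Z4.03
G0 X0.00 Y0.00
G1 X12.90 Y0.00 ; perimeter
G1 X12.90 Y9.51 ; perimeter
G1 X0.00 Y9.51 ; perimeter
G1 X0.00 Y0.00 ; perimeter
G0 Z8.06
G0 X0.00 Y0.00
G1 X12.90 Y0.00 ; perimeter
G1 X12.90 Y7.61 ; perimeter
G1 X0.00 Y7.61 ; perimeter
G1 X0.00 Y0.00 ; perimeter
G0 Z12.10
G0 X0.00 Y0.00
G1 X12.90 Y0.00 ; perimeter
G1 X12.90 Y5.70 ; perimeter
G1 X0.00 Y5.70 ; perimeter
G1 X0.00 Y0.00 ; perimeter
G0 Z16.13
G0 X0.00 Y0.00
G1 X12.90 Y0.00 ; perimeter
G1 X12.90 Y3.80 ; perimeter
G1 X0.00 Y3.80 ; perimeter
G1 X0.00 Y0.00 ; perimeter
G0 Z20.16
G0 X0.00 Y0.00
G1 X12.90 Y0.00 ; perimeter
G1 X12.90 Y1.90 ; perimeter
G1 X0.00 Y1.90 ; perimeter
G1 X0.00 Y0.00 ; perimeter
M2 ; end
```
solid part
  facet normal 0.0000 0.0000 -1.0000
    outer loop
      vertex 12.90 11.41 0.00
      vertex 12.90 0.00 0.00
      vertex 0.00 0.00 0.00
    endloop
  endfacet
  facet normal 0.0000 0.0000 -1.0000
    outer loop
      vertex 0.00 11.41 0.00
      vertex 12.90 11.41 0.00
      vertex 0.00 0.00 0.00
    endloop
  endfacet
  facet normal 0.0000 -1.0000 0.0000
    outer loop
      vertex 0.00 0.00 0.00
      vertex 12.90 0.00 0.00
      vertex 12.90 0.00 24.19
    endloop
  endfacet
  facet normal 0.0000 -1.0000 0.0000
    outer loop
      vertex 0.00 0.00 0.00
      vertex 12.90 0.00 24.19
      vertex 0.00 0.00 24.19
    endloop
  endfacet
  facet normal 0.0000 0.9044 0.4266
    outer loop
      vertex 0.00 0.00 24.19
      vertex 12.90 0.00 24.19
      vertex 12.90 11.41 0.00
    endloop
  endfacet
  facet normal 0.0000 0.9044 0.4266
    outer loop
      vertex 0.00 0.00 24.19
      vertex 12.90 11.41 0.00
      vertex 0.00 11.41 0.00
    endloop
  endfacet
  facet normal -1.0000 0.0000 0.0000
    outer loop
      vertex 0.00 0.00 24.19
      vertex 0.00 11.41 0.00
      vertex 0.00 0.00 0.00
    endloop
  endfacet
  facet normal 1.0000 0.0000 0.0000
    outer loop
      vertex 12.90 0.00 0.00
      vertex 12.90 11.41 0.00
      vertex 12.90 0.00 24.19
    endloop
  endfacet
endsolid part

The G0 Z moves step by Δz≈4.03 mm. The G1 loops shrink linearly with z, so the solid tapers from its base footprint up to z≈24.2. Closing with a flat bottom cap and the tapered top and triangulating gives 8 facets — a wedge (ramp): 12.9 × 11.4 mm base, rising to 24.2 mm along the y=0 edge and sloping linearly to z=0 at y=11.4.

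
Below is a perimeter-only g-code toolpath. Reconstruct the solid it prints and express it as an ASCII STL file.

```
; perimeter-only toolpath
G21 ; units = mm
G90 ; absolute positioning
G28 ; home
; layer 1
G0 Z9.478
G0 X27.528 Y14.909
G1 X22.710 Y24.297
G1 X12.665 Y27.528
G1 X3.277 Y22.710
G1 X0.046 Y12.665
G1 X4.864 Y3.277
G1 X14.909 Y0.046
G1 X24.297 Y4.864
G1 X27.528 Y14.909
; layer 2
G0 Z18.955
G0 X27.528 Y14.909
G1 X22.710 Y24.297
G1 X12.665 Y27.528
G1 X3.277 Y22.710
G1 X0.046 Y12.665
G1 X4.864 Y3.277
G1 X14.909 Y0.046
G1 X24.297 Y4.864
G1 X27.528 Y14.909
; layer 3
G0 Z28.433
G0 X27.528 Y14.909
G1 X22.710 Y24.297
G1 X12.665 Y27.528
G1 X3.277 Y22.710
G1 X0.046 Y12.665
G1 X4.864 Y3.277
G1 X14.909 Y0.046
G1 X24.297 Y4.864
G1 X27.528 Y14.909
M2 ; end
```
solid part
  facet normal 0.0000 0.0000 -1.0000
    outer loop
      vertex 12.665 27.528 0.000
      vertex 22.710 24.297 0.000
      vertex 27.528 14.909 0.000
    endloop
  endfacet
  facet normal 0.0000 0.0000 -1.0000
    outer loop
      vertex 3.277 22.710 0.000
      vertex 12.665 27.528 0.000
      vertex 27.528 14.909 0.000
    endloop
  endfacet
  facet normal 0.0000 0.0000 -1.0000
    outer loop
      vertex 0.046 12.665 0.000
      vertex 3.277 22.710 0.000
      vertex 27.528 14.909 0.000
    endloop
  endfacet
  facet normal 0.0000 0.0000 -1.0000
    outer loop
      vertex 4.864 3.277 0.000
      vertex 0.046 12.665 0.000
      vertex 27.528 14.909 0.000
    endloop
  endfacet
  facet normal 0.0000 0.0000 -1.0000
    outer loop
      vertex 14.909 0.046 0.000
      vertex 4.864 3.277 0.000
      vertex 27.528 14.909 0.000
    endloop
  endfacet
  facet normal 0.0000 0.0000 -1.0000
    outer loop
      vertex 24.297 4.864 0.000
      vertex 14.909 0.046 0.000
      vertex 27.528 14.909 0.000
    endloop
  endfacet
  facet normal 0.0000 0.0000 1.0000
    outer loop
      vertex 27.528 14.909 28.433
      vertex 22.710 24.297 28.433
      vertex 12.665 27.528 28.433
    endloop
  endfacet
  facet normal 0.0000 0.0000 1.0000
    outer loop
      vertex 27.528 14.909 28.433
      vertex 12.665 27.528 28.433
      vertex 3.277 22.710 28.433
    endloop
  endfacet
  facet normal 0.0000 0.0000 1.0000
    outer loop
      vertex 27.528 14.909 28.433
      vertex 3.277 22.710 28.433
      vertex 0.046 12.665 28.433
    endloop
  endfacet
  facet normal 0.0000 0.0000 1.0000
    outer loop
      vertex 27.528 14.909 28.433
      vertex 0.046 12.665 28.433
      vertex 4.864 3.277 28.433
    endloop
  endfacet
  facet normal 0.0000 0.0000 1.0000
    outer loop
      vertex 27.528 14.909 28.433
      vertex 4.864 3.277 28.433
      vertex 14.909 0.046 28.433
    endloop
  endfacet
  facet normal 0.0000 0.0000 1.0000
    outer loop
      vertex 27.528 14.909 28.433
      vertex 14.909 0.046 28.433
      vertex 24.297 4.864 28.433
    endloop
  endfacet
  facet normal 0.8897 0.4566 0.0000
    outer loop
      vertex 27.528 14.909 0.000
      vertex 22.710 24.297 0.000
      vertex 22.710 24.297 28.433
    endloop
  endfacet
  facet normal 0.8897 0.4566 0.0000
    outer loop
      vertex 27.528 14.909 0.000
      vertex 22.710 24.297 28.433
      vertex 27.528 14.909 28.433
    endloop
  endfacet
  facet normal 0.3062 0.9520 0.0000
    outer loop
      vertex 22.710 24.297 0.000
      vertex 12.665 27.528 0.000
      vertex 12.665 27.528 28.433
    endloop
  endfacet
  facet normal 0.3062 0.9520 0.0000
    outer loop
      vertex 22.710 24.297 0.000
      vertex 12.665 27.528 28.433
      vertex 22.710 24.297 28.433
    endloop
  endfacet
  facet normal -0.4566 0.8897 0.0000
    outer loop
      vertex 12.665 27.528 0.000
      vertex 3.277 22.710 0.000
      vertex 3.277 22.710 28.433
    endloop
  endfacet
  facet normal -0.4566 0.8897 0.0000
    outer loop
      vertex 12.665 27.528 0.000
      vertex 3.277 22.710 28.433
      vertex 12.665 27.528 28.433
    endloop
  endfacet
  facet normal -0.9520 0.3062 0.0000
    outer loop
      vertex 3.277 22.710 0.000
      vertex 0.046 12.665 0.000
      vertex 0.046 12.665 28.433
    endloop
  endfacet
  facet normal -0.9520 0.3062 0.0000
    outer loop
      vertex 3.277 22.710 0.000
      vertex 0.046 12.665 28.433
      vertex 3.277 22.710 28.433
    endloop
  endfacet
  facet normal -0.8897 -0.4566 0.0000
    outer loop
      vertex 0.046 12.665 0.000
      vertex 4.864 3.277 0.000
      vertex 4.864 3.277 28.433
    endloop
  endfacet
  facet normal -0.8897 -0.4566 0.0000
    outer loop
      vertex 0.046 12.665 0.000
      vertex 4.864 3.277 28.433
      vertex 0.046 12.665 28.433
    endloop
  endfacet
  facet normal -0.3062 -0.9520 0.0000
    outer loop
      vertex 4.864 3.277 0.000
      vertex 14.909 0.046 0.000
      vertex 14.909 0.046 28.433
    endloop
  endfacet
  facet normal -0.3062 -0.9520 0.0000
    outer loop
      vertex 4.864 3.277 0.000
      vertex 14.909 0.046 28.433
      vertex 4.864 3.277 28.433
    endloop
  endfacet
  facet normal 0.4566 -0.8897 0.0000
    outer loop
      vertex 14.909 0.046 0.000
      vertex 24.297 4.864 0.000
      vertex 24.297 4.864 28.433
    endloop
  endfacet
  facet normal 0.4566 -0.8897 0.0000
    outer loop
      vertex 14.909 0.046 0.000
      vertex 24.297 4.864 28.433
      vertex 14.909 0.046 28.433
    endloop
  endfacet
  facet normal 0.9520 -0.3062 0.0000
    outer loop
      vertex 24.297 4.864 0.000
      vertex 27.528 14.909 0.000
      vertex 27.528 14.909 28.433
    endloop
  endfacet
  facet normal 0.9520 -0.3062 0.0000
    outer loop
      vertex 24.297 4.864 0.000
      vertex 27.528 14.909 28.433
      vertex 24.297 4.864 28.433
    endloop
  endfacet
endsolid part

The G0 Z moves step by Δz≈9.478 mm. Every layer's G1 loop is the same polygon, so the solid is a straight extrusion of it from z=0 to z≈28.4. Closing with flat bottom and top caps and triangulating gives 28 facets — a regular 8-sided prism (a cylinder approximated with 8 flat sides), circumscribed radius ≈ 13.8 mm, height ≈ 28.4 mm.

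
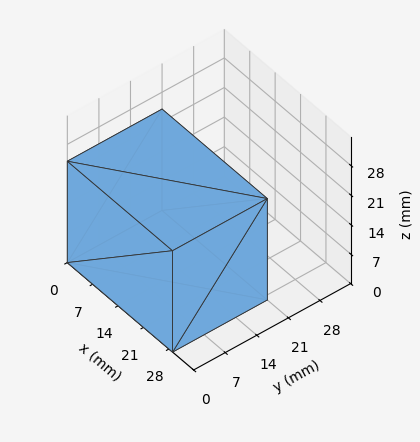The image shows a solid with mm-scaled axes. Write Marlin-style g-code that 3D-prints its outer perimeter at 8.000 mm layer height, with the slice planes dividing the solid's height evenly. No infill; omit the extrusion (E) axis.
Reading the render: the shape is a rectangular box, roughly 29 × 21 mm footprint and 24 mm tall (dimensions read to the nearest mm from the axis ticks). For the g-code, the solid's height is divided into equal slices at the stated Δz and each level perimeter traced with G1 moves after a G0 lift.

; perimeter-only toolpath
G21 ; units = mm
G90 ; absolute positioning
G28 ; home
; layer 1
G0 Z8.000
G0 X0.000 Y0.000
G1 X29.000 Y0.000
G1 X29.000 Y21.000
G1 X0.000 Y21.000
G1 X0.000 Y0.000
; layer 2
G0 Z16.000
G0 X0.000 Y0.000
G1 X29.000 Y0.000
G1 X29.000 Y21.000
G1 X0.000 Y21.000
G1 X0.000 Y0.000
; layer 3
G0 Z24.000
G0 X0.000 Y0.000
G1 X29.000 Y0.000
G1 X29.000 Y21.000
G1 X0.000 Y21.000
G1 X0.000 Y0.000
M2 ; end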